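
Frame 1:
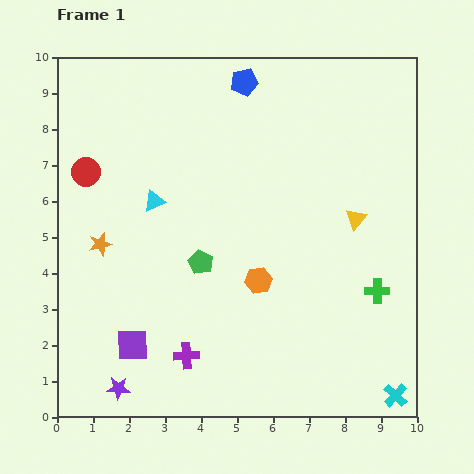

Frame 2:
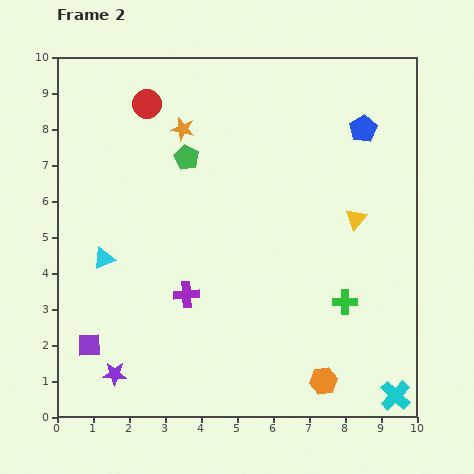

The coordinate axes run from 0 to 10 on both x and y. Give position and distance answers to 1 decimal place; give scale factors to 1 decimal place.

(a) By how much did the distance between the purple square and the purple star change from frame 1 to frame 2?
-0.2

Distance in frame 1: 1.3. Distance in frame 2: 1.1.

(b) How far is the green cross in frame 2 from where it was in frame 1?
0.9

The green cross moved from (8.9, 3.5) to (8.0, 3.2), a distance of √(0.9² + 0.3²) ≈ 0.9.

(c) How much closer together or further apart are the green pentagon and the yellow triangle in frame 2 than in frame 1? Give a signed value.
+0.5

Distance in frame 1: 4.5. Distance in frame 2: 5.0.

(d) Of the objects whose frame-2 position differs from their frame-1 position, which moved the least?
the purple star

(moved 0.4)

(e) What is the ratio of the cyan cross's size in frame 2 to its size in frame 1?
1.3×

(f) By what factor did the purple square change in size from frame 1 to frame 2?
0.7×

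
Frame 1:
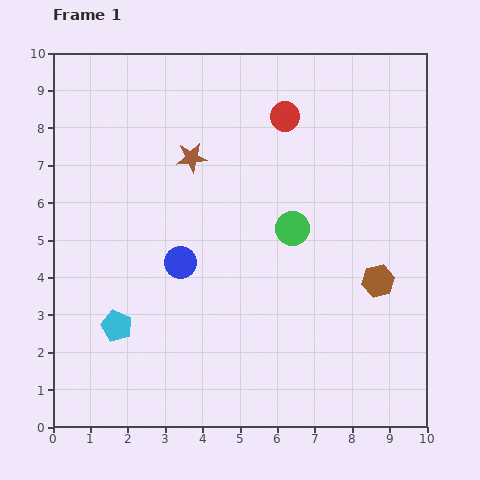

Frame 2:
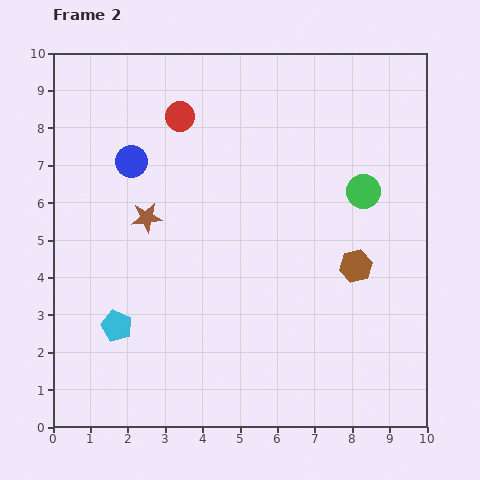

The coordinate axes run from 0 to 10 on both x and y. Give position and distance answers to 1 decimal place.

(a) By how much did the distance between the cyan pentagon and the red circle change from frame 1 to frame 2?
-1.3

Distance in frame 1: 7.2. Distance in frame 2: 5.9.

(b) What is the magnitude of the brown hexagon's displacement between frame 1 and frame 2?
0.7

The brown hexagon moved from (8.7, 3.9) to (8.1, 4.3), a distance of √(0.6² + 0.4²) ≈ 0.7.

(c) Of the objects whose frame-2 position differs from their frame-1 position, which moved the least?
the brown hexagon

(moved 0.7)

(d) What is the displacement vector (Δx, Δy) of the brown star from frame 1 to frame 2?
(-1.2, -1.6)

The brown star was at (3.7, 7.2) in frame 1 and (2.5, 5.6) in frame 2.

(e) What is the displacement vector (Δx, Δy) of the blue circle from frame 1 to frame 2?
(-1.3, 2.7)

The blue circle was at (3.4, 4.4) in frame 1 and (2.1, 7.1) in frame 2.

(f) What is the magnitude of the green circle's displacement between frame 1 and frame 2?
2.1

The green circle moved from (6.4, 5.3) to (8.3, 6.3), a distance of √(1.9² + 1.0²) ≈ 2.1.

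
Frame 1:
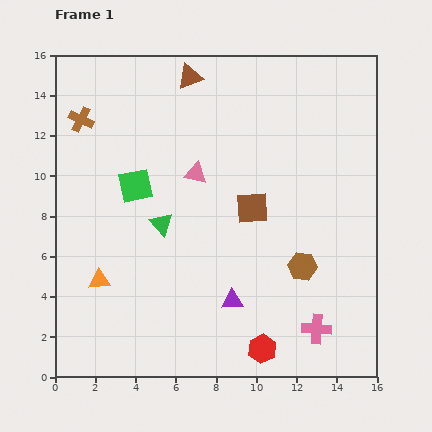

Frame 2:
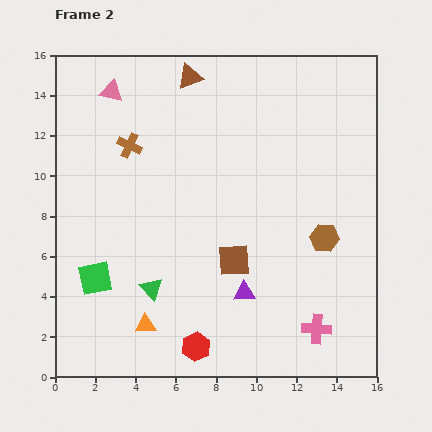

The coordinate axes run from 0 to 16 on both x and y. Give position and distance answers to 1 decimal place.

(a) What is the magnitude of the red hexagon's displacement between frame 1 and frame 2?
3.3

The red hexagon moved from (10.3, 1.4) to (7.0, 1.5), a distance of √(3.3² + 0.1²) ≈ 3.3.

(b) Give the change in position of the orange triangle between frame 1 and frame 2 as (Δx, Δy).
(2.3, -2.2)

The orange triangle was at (2.2, 4.8) in frame 1 and (4.5, 2.6) in frame 2.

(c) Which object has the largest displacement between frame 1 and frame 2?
the pink triangle

(moved 5.9; next 5.0)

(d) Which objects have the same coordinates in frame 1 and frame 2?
the pink cross, the brown triangle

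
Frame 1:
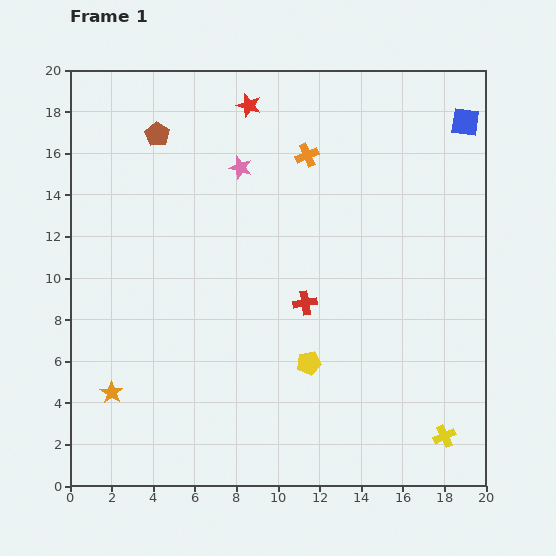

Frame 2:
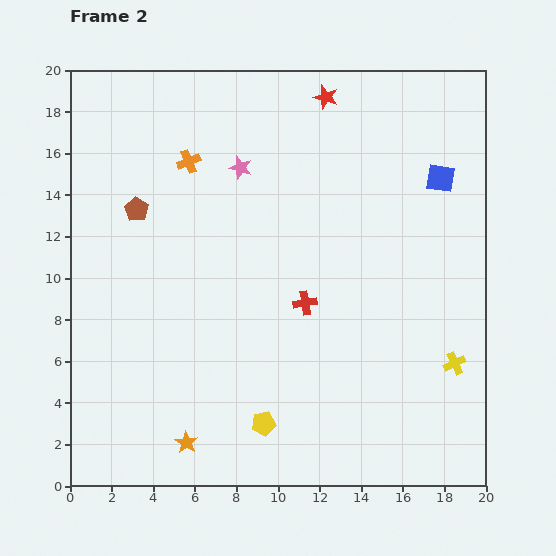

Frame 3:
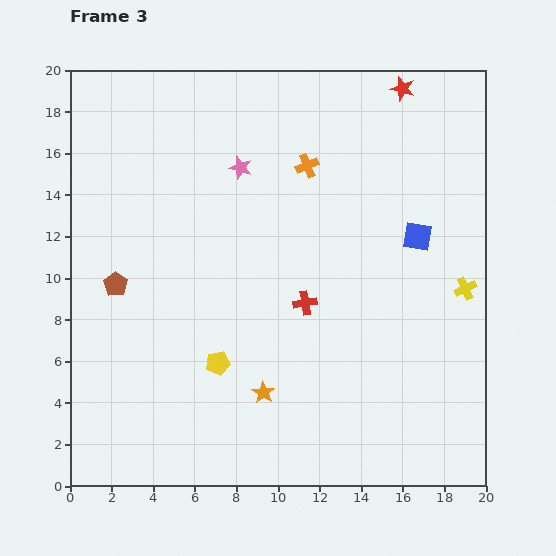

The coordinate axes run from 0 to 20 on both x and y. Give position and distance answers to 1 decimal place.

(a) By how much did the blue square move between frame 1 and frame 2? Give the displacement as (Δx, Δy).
(-1.2, -2.7)

The blue square was at (19.0, 17.5) in frame 1 and (17.8, 14.8) in frame 2.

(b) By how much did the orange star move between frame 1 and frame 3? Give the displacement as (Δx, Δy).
(7.3, 0.0)

The orange star was at (2.0, 4.5) in frame 1 and (9.3, 4.5) in frame 3.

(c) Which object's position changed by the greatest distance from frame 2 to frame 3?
the orange cross

(moved 5.7; next 4.4)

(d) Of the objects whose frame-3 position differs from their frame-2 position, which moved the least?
the blue square

(moved 3.0)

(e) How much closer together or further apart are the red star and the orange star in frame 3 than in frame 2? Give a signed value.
-1.8

Distance in frame 2: 17.9. Distance in frame 3: 16.1.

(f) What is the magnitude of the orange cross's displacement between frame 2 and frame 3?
5.7

The orange cross moved from (5.7, 15.6) to (11.4, 15.4), a distance of √(5.7² + 0.2²) ≈ 5.7.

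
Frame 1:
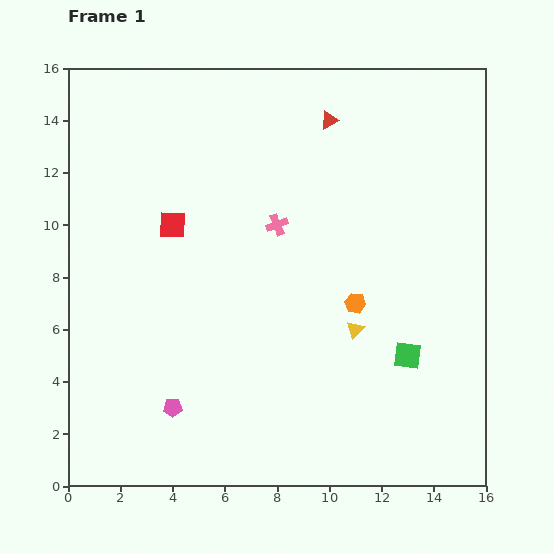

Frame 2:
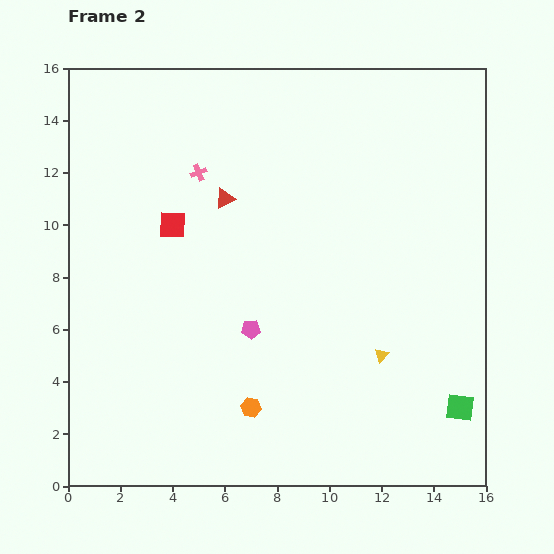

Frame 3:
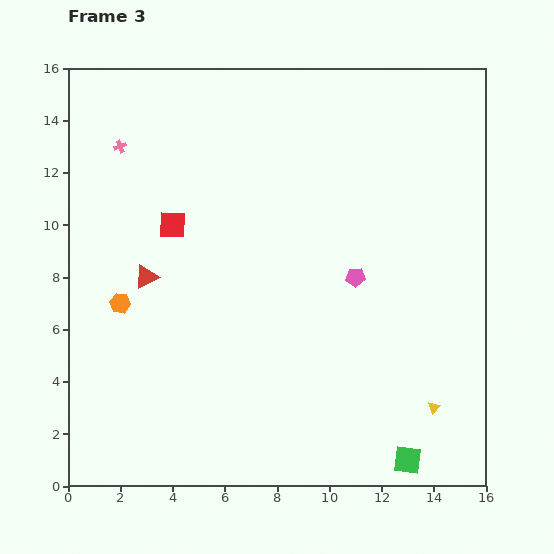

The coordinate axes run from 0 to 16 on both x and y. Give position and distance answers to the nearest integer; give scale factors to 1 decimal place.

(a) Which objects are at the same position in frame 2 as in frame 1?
the red square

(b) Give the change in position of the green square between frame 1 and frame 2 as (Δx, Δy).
(2, -2)

The green square was at (13, 5) in frame 1 and (15, 3) in frame 2.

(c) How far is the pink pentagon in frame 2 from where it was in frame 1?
4

The pink pentagon moved from (4, 3) to (7, 6), a distance of √(3² + 3²) ≈ 4.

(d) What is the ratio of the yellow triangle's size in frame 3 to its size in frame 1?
0.7×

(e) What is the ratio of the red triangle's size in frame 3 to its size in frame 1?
1.3×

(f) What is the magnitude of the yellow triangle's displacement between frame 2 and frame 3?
3

The yellow triangle moved from (12, 5) to (14, 3), a distance of √(2² + 2²) ≈ 3.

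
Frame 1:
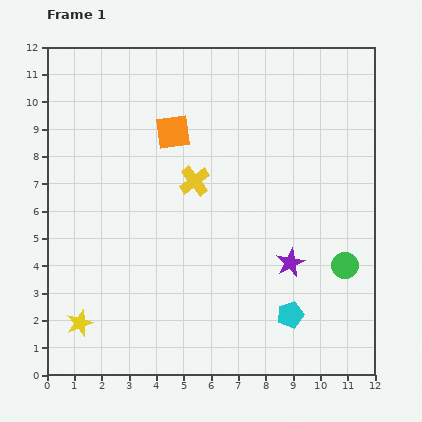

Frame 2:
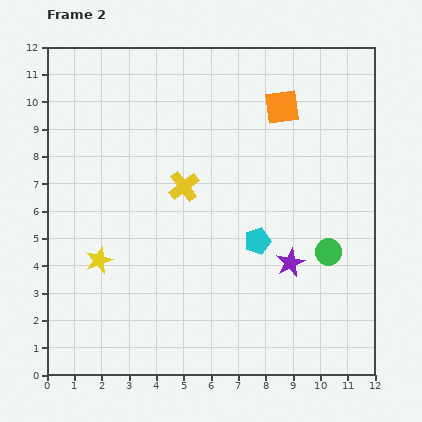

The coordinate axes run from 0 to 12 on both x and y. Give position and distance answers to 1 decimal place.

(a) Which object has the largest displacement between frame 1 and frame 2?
the orange square

(moved 4.1; next 3.0)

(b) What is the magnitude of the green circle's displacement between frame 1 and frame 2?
0.8

The green circle moved from (10.9, 4.0) to (10.3, 4.5), a distance of √(0.6² + 0.5²) ≈ 0.8.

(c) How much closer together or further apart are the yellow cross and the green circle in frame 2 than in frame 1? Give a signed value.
-0.5

Distance in frame 1: 6.3. Distance in frame 2: 5.8.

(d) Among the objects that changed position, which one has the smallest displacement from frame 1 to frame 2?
the yellow cross

(moved 0.4)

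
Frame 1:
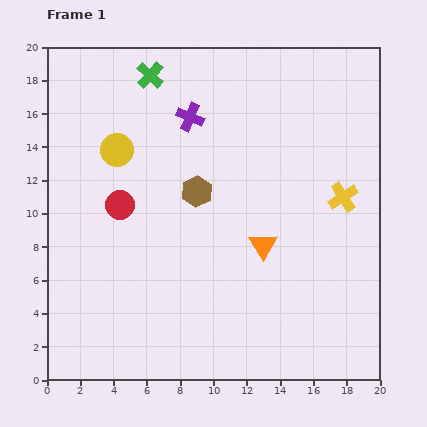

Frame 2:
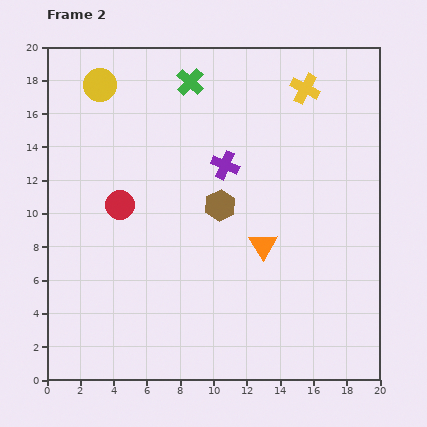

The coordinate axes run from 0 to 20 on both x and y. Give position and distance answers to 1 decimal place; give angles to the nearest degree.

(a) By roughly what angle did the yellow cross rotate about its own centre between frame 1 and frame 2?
30° counter-clockwise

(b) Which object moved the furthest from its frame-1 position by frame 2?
the yellow cross

(moved 6.9; next 4.0)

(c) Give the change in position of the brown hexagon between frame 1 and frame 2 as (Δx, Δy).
(1.4, -0.8)

The brown hexagon was at (9.0, 11.3) in frame 1 and (10.4, 10.5) in frame 2.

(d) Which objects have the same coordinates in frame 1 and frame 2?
the red circle, the orange triangle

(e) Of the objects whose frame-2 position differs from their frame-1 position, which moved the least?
the brown hexagon

(moved 1.6)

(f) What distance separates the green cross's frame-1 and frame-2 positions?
2.4

The green cross moved from (6.2, 18.3) to (8.6, 17.9), a distance of √(2.4² + 0.4²) ≈ 2.4.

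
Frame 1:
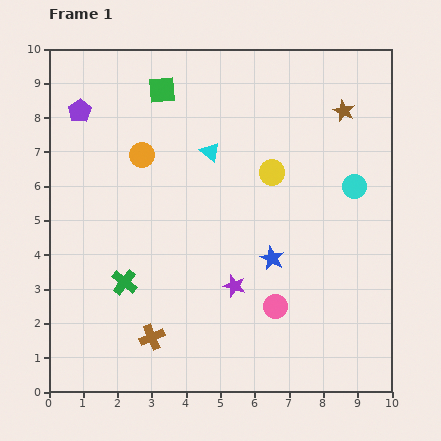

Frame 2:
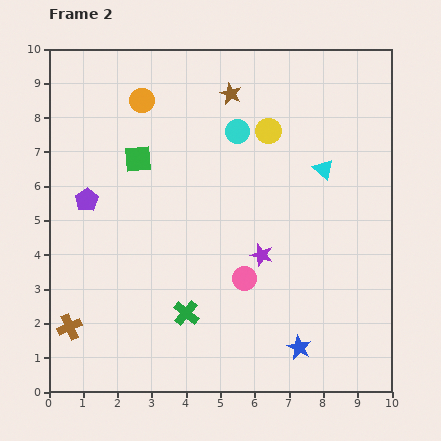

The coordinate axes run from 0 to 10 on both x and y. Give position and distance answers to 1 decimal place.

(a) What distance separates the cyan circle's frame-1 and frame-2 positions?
3.8

The cyan circle moved from (8.9, 6.0) to (5.5, 7.6), a distance of √(3.4² + 1.6²) ≈ 3.8.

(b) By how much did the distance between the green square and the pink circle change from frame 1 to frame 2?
-2.4

Distance in frame 1: 7.1. Distance in frame 2: 4.7.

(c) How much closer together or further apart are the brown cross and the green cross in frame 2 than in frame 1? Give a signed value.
+1.6

Distance in frame 1: 1.8. Distance in frame 2: 3.4.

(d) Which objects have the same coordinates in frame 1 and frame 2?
none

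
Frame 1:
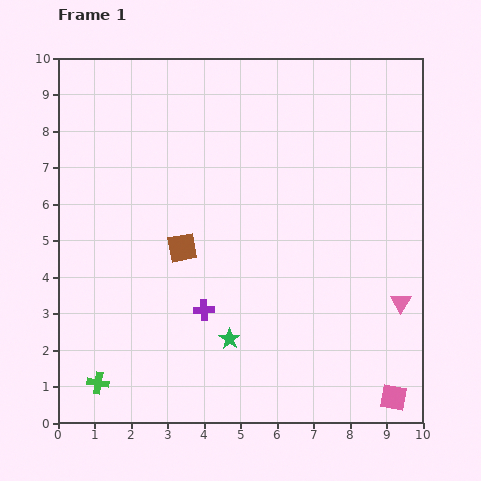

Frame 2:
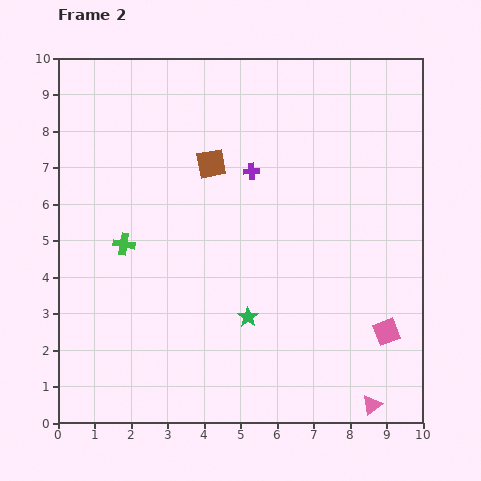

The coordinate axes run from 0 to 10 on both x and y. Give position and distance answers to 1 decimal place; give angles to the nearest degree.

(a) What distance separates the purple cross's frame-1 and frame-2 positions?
4.0

The purple cross moved from (4.0, 3.1) to (5.3, 6.9), a distance of √(1.3² + 3.8²) ≈ 4.0.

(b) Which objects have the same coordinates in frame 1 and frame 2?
none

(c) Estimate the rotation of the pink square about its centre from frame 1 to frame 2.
31° counter-clockwise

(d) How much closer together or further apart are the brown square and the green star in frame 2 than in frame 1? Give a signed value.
+1.5

Distance in frame 1: 2.8. Distance in frame 2: 4.3.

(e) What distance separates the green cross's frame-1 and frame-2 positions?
3.9

The green cross moved from (1.1, 1.1) to (1.8, 4.9), a distance of √(0.7² + 3.8²) ≈ 3.9.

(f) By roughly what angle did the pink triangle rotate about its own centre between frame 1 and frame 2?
20° clockwise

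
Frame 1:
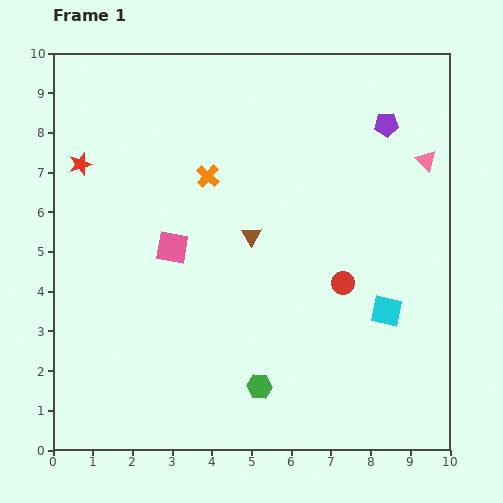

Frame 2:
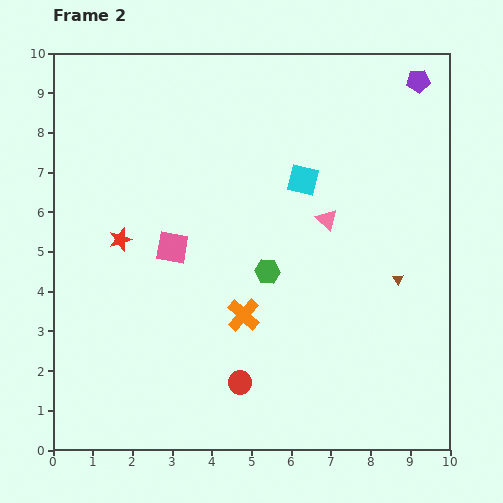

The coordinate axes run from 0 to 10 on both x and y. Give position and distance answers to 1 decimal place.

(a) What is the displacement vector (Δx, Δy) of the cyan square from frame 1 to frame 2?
(-2.1, 3.3)

The cyan square was at (8.4, 3.5) in frame 1 and (6.3, 6.8) in frame 2.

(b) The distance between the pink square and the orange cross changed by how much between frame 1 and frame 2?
+0.5

Distance in frame 1: 2.0. Distance in frame 2: 2.5.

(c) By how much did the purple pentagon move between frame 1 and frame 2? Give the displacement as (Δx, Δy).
(0.8, 1.1)

The purple pentagon was at (8.4, 8.2) in frame 1 and (9.2, 9.3) in frame 2.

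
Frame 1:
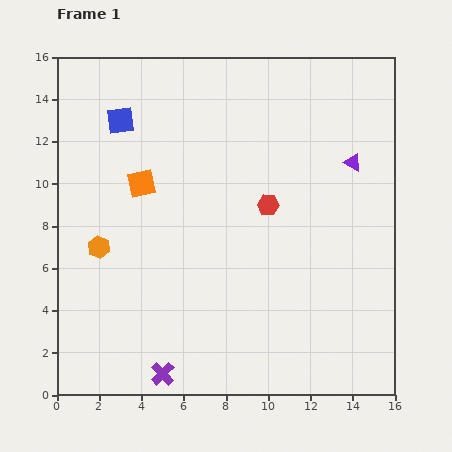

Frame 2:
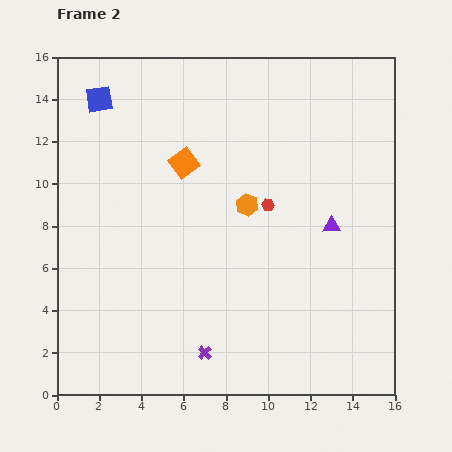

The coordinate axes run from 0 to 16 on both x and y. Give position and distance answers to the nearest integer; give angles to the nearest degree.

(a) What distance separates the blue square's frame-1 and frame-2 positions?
1

The blue square moved from (3, 13) to (2, 14), a distance of √(1² + 1²) ≈ 1.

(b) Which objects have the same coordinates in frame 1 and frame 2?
the red hexagon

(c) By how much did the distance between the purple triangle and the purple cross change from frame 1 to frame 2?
-5

Distance in frame 1: 13. Distance in frame 2: 8.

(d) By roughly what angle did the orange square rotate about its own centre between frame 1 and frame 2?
24° counter-clockwise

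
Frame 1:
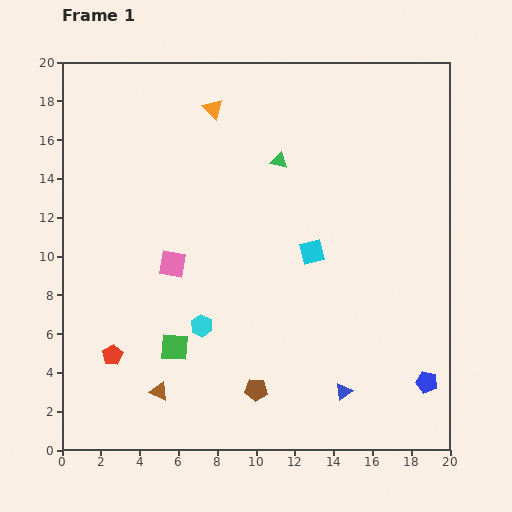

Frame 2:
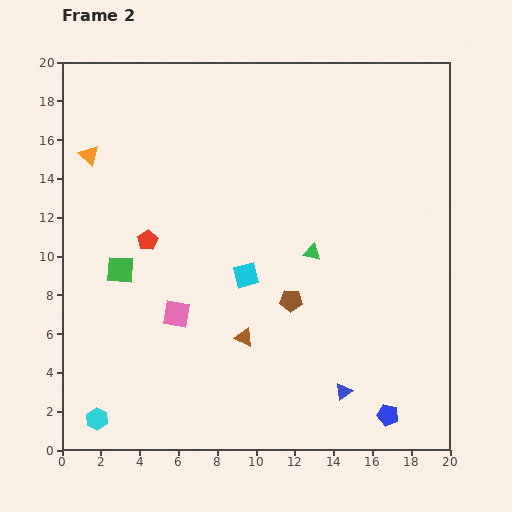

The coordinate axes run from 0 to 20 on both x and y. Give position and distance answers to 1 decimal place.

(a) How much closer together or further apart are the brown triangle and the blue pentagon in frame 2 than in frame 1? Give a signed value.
-5.4

Distance in frame 1: 13.8. Distance in frame 2: 8.4.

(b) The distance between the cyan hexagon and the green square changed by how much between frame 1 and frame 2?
+6.0

Distance in frame 1: 1.8. Distance in frame 2: 7.8.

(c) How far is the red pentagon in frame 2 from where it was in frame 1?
6.2

The red pentagon moved from (2.6, 4.9) to (4.4, 10.8), a distance of √(1.8² + 5.9²) ≈ 6.2.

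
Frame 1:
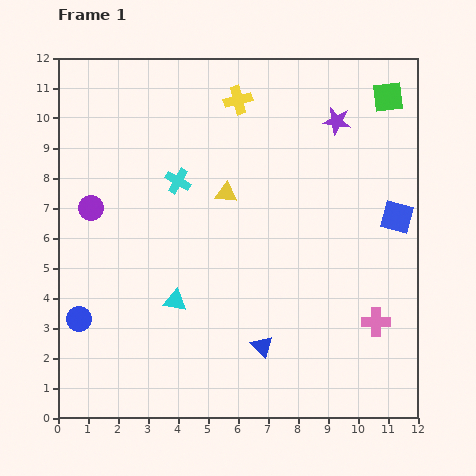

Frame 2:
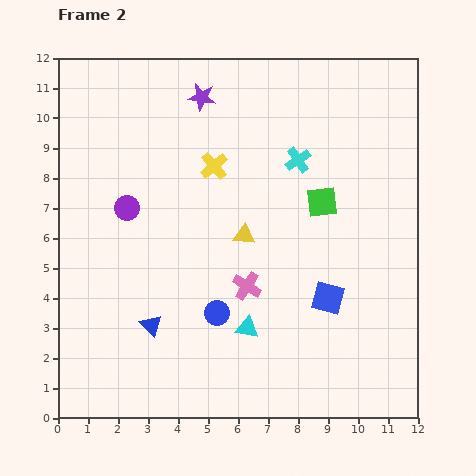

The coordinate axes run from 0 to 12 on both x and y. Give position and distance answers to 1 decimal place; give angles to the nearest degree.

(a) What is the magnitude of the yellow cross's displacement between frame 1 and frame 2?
2.3

The yellow cross moved from (6.0, 10.6) to (5.2, 8.4), a distance of √(0.8² + 2.2²) ≈ 2.3.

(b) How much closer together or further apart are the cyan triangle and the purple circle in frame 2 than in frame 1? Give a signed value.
+1.5

Distance in frame 1: 4.2. Distance in frame 2: 5.7.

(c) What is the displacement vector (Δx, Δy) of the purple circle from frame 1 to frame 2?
(1.2, 0.0)

The purple circle was at (1.1, 7.0) in frame 1 and (2.3, 7.0) in frame 2.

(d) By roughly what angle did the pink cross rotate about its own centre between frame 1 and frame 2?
32° clockwise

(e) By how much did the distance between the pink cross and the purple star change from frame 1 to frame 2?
-0.3

Distance in frame 1: 6.8. Distance in frame 2: 6.5.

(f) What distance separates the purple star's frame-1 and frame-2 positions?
4.6

The purple star moved from (9.3, 9.9) to (4.8, 10.7), a distance of √(4.5² + 0.8²) ≈ 4.6.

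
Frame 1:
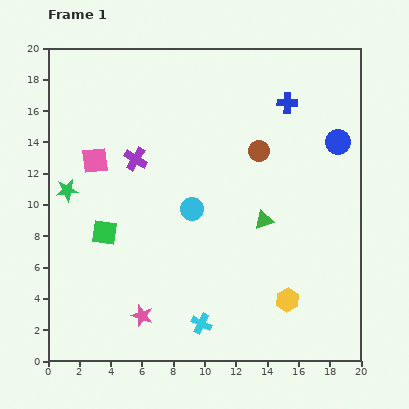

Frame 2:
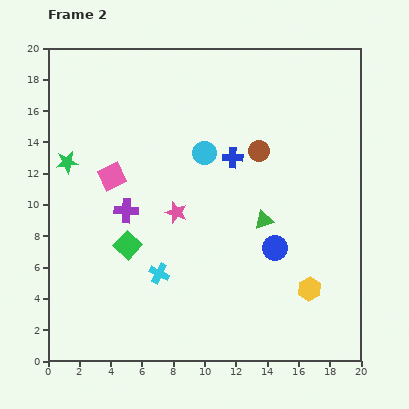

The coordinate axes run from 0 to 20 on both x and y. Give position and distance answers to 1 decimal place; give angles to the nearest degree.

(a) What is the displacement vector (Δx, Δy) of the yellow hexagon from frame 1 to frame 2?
(1.4, 0.7)

The yellow hexagon was at (15.3, 3.9) in frame 1 and (16.7, 4.6) in frame 2.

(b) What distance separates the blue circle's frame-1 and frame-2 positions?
7.9

The blue circle moved from (18.5, 14.0) to (14.5, 7.2), a distance of √(4.0² + 6.8²) ≈ 7.9.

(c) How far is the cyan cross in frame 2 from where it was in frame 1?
4.2

The cyan cross moved from (9.8, 2.4) to (7.1, 5.6), a distance of √(2.7² + 3.2²) ≈ 4.2.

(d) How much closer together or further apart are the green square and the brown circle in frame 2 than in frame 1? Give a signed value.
-0.9

Distance in frame 1: 11.2. Distance in frame 2: 10.3.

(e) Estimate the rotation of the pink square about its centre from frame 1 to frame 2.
19° counter-clockwise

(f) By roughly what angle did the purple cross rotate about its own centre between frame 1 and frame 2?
29° counter-clockwise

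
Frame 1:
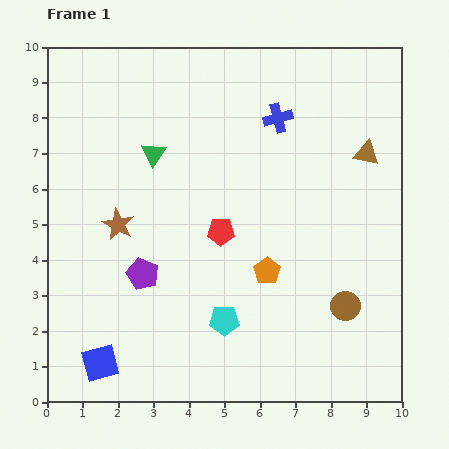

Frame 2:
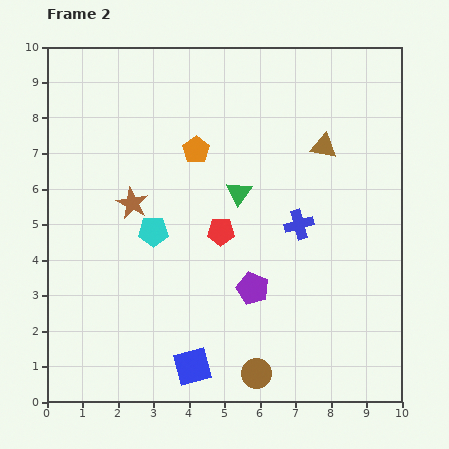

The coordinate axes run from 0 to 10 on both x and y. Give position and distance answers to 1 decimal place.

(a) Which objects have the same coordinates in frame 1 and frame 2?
the red pentagon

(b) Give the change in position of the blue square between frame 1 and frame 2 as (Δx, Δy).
(2.6, -0.1)

The blue square was at (1.5, 1.1) in frame 1 and (4.1, 1.0) in frame 2.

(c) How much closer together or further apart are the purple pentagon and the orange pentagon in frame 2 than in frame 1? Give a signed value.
+0.7

Distance in frame 1: 3.5. Distance in frame 2: 4.2.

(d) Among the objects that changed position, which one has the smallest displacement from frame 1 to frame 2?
the brown star

(moved 0.7)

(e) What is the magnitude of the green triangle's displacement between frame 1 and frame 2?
2.6

The green triangle moved from (3.0, 7.0) to (5.4, 5.9), a distance of √(2.4² + 1.1²) ≈ 2.6.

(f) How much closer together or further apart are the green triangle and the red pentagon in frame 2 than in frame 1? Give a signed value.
-1.7

Distance in frame 1: 2.9. Distance in frame 2: 1.2.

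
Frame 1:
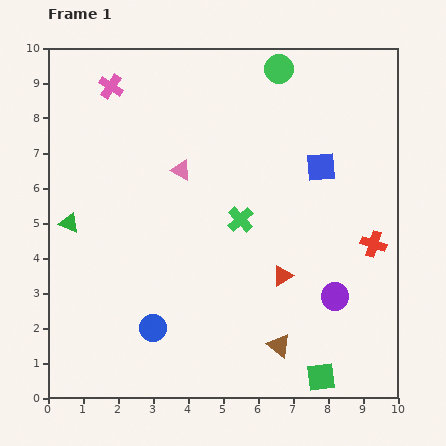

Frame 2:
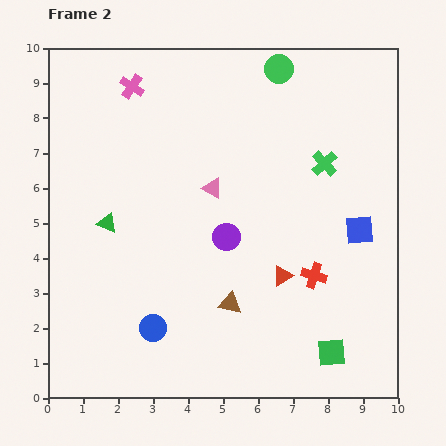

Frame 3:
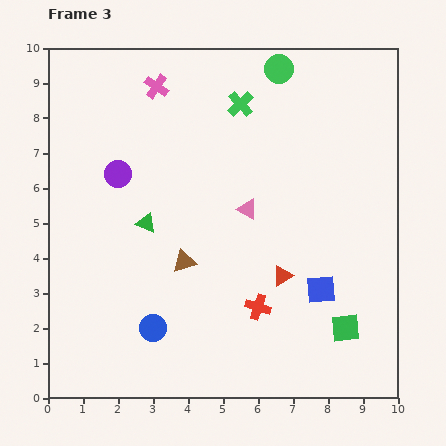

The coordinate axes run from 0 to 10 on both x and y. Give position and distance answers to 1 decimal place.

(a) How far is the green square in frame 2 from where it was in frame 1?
0.8

The green square moved from (7.8, 0.6) to (8.1, 1.3), a distance of √(0.3² + 0.7²) ≈ 0.8.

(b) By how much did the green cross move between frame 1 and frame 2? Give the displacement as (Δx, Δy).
(2.4, 1.6)

The green cross was at (5.5, 5.1) in frame 1 and (7.9, 6.7) in frame 2.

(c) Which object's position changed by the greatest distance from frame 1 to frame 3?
the purple circle

(moved 7.1; next 3.8)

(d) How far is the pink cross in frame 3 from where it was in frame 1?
1.3

The pink cross moved from (1.8, 8.9) to (3.1, 8.9), a distance of √(1.3² + 0.0²) ≈ 1.3.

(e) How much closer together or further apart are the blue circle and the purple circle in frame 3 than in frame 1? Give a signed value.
-0.8

Distance in frame 1: 5.3. Distance in frame 3: 4.5.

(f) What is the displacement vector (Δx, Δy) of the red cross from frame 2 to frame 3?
(-1.6, -0.9)

The red cross was at (7.6, 3.5) in frame 2 and (6.0, 2.6) in frame 3.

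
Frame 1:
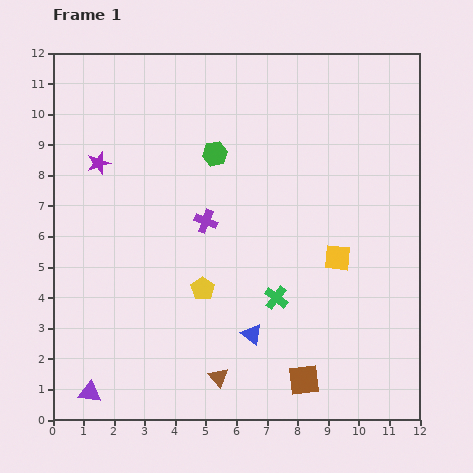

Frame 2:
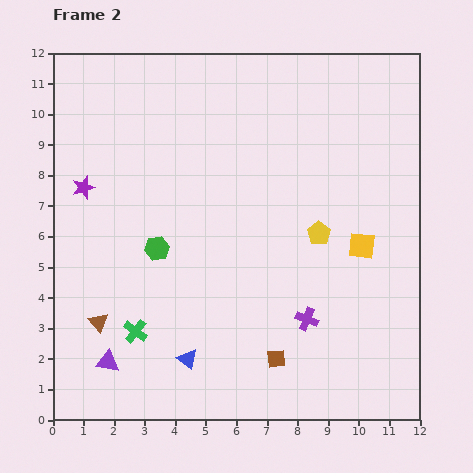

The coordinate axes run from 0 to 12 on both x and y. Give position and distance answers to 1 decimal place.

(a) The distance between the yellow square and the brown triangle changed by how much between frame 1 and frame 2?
+3.5

Distance in frame 1: 5.5. Distance in frame 2: 9.0.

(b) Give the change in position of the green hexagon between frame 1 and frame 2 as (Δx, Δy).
(-1.9, -3.1)

The green hexagon was at (5.3, 8.7) in frame 1 and (3.4, 5.6) in frame 2.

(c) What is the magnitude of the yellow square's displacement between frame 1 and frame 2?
0.9

The yellow square moved from (9.3, 5.3) to (10.1, 5.7), a distance of √(0.8² + 0.4²) ≈ 0.9.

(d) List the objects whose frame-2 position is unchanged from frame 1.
none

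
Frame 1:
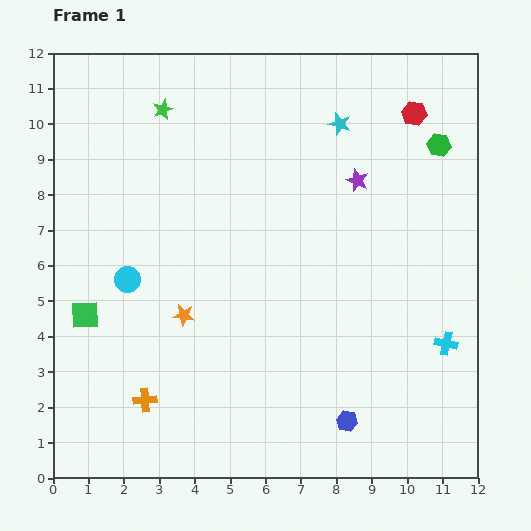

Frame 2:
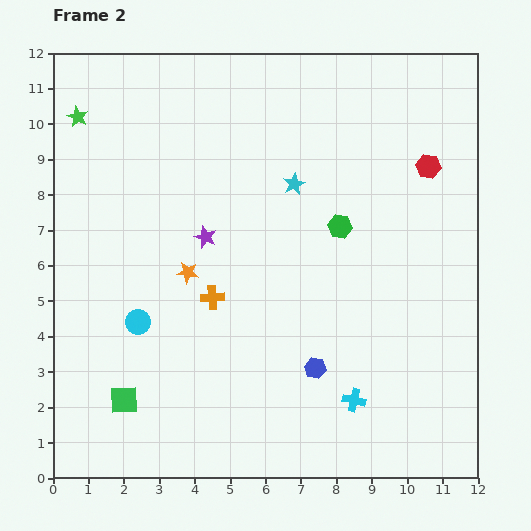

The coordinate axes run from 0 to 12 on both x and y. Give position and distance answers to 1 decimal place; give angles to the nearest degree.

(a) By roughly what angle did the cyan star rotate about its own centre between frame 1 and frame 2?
29° clockwise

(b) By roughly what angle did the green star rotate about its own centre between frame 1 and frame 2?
23° counter-clockwise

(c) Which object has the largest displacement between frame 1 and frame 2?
the purple star

(moved 4.6; next 3.6)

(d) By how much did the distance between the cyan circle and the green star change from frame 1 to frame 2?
+1.1

Distance in frame 1: 4.9. Distance in frame 2: 6.0.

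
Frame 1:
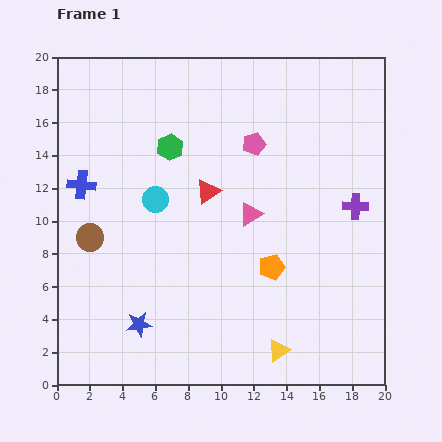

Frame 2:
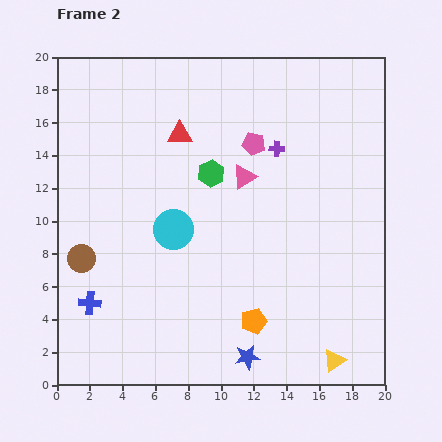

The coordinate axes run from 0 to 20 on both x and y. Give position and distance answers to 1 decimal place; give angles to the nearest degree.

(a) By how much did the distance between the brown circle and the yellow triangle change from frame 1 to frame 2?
+3.2

Distance in frame 1: 13.4. Distance in frame 2: 16.6.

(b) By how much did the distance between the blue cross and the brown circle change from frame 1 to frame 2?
-0.5

Distance in frame 1: 3.2. Distance in frame 2: 2.7.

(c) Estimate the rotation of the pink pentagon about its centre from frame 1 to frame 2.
29° clockwise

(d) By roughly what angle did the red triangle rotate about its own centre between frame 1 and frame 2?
33° clockwise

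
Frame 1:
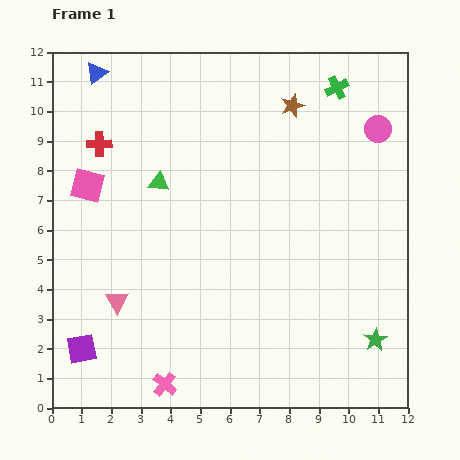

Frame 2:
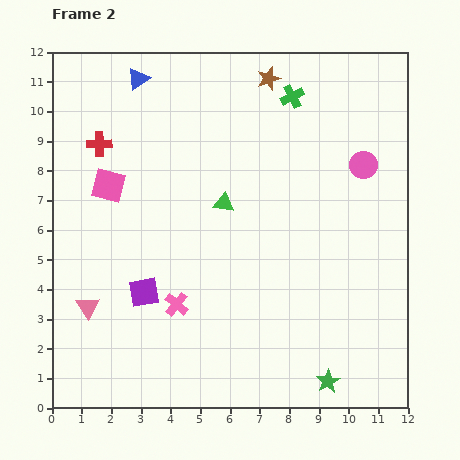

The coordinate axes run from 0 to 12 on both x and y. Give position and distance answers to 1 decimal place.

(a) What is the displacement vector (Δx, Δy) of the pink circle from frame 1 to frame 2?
(-0.5, -1.2)

The pink circle was at (11.0, 9.4) in frame 1 and (10.5, 8.2) in frame 2.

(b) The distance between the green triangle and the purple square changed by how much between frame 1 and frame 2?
-2.2

Distance in frame 1: 6.2. Distance in frame 2: 4.0.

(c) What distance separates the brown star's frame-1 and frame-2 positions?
1.2

The brown star moved from (8.1, 10.2) to (7.3, 11.1), a distance of √(0.8² + 0.9²) ≈ 1.2.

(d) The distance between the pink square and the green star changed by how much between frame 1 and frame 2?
-1.1

Distance in frame 1: 11.0. Distance in frame 2: 9.9.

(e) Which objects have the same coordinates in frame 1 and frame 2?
the red cross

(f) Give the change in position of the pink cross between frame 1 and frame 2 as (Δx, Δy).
(0.4, 2.7)

The pink cross was at (3.8, 0.8) in frame 1 and (4.2, 3.5) in frame 2.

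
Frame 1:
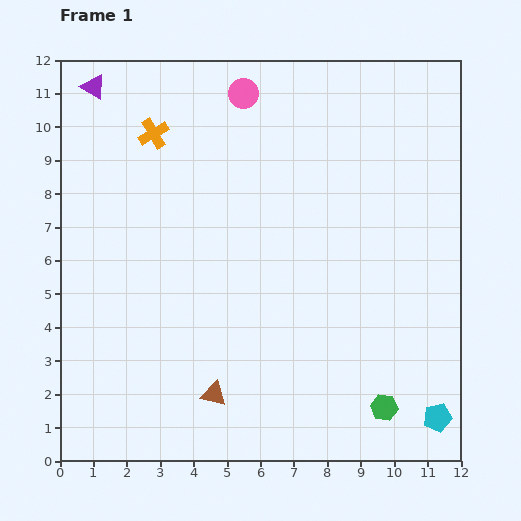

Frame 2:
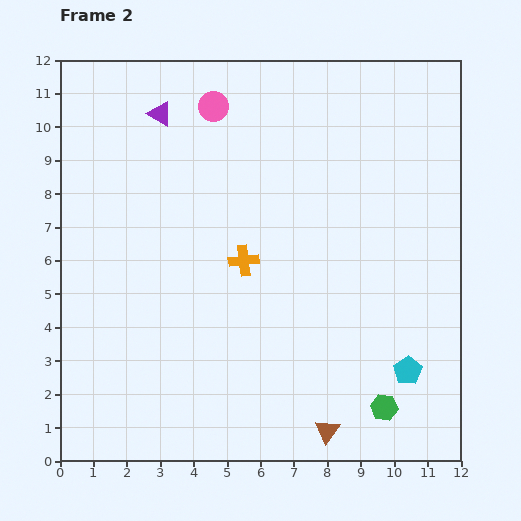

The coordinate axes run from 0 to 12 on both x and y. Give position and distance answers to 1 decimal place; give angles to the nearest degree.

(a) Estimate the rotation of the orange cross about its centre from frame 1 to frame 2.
23° clockwise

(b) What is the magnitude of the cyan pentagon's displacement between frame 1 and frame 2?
1.7

The cyan pentagon moved from (11.3, 1.3) to (10.4, 2.7), a distance of √(0.9² + 1.4²) ≈ 1.7.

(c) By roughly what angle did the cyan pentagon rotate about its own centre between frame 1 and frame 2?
21° counter-clockwise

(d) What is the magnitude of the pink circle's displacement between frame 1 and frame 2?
1.0

The pink circle moved from (5.5, 11.0) to (4.6, 10.6), a distance of √(0.9² + 0.4²) ≈ 1.0.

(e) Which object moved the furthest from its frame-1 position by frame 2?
the orange cross

(moved 4.7; next 3.6)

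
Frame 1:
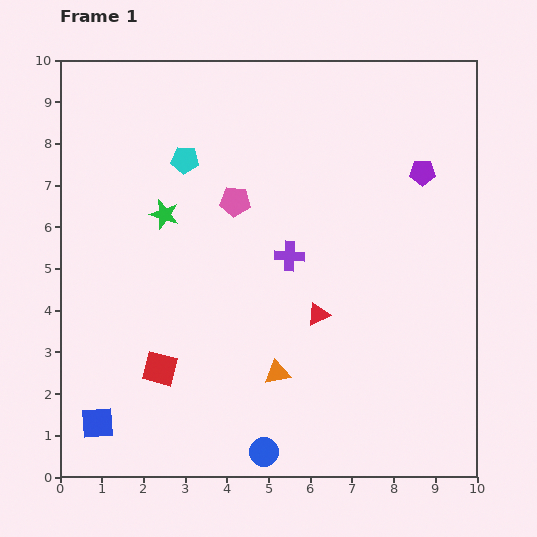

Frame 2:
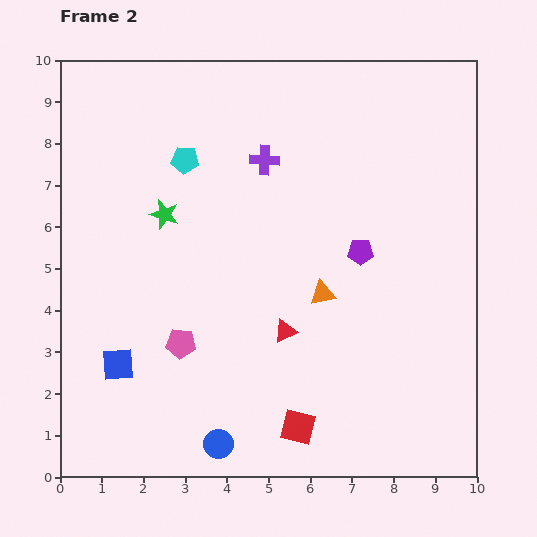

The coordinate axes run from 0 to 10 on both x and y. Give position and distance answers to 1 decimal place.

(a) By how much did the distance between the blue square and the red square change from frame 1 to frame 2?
+2.6

Distance in frame 1: 2.0. Distance in frame 2: 4.6.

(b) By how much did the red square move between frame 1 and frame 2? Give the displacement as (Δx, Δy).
(3.3, -1.4)

The red square was at (2.4, 2.6) in frame 1 and (5.7, 1.2) in frame 2.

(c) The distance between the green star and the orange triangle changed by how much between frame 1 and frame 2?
-0.5

Distance in frame 1: 4.7. Distance in frame 2: 4.2.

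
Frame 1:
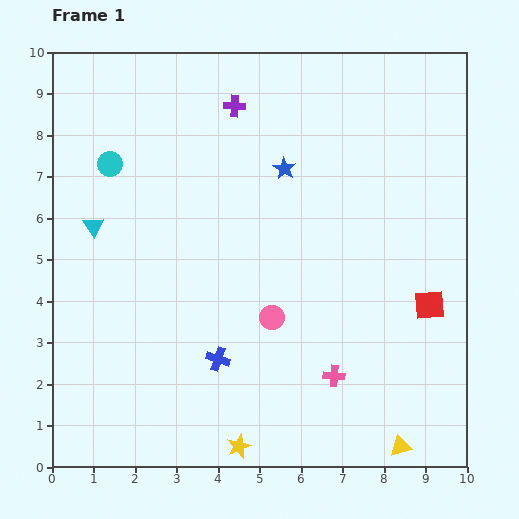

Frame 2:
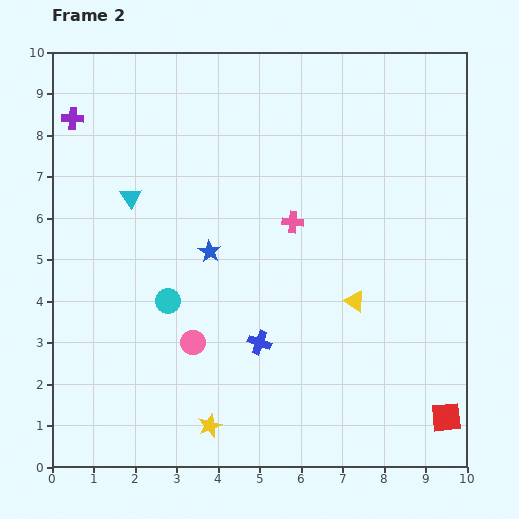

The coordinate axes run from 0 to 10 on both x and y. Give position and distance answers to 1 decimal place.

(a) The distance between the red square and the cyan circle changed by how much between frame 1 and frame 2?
-1.1

Distance in frame 1: 8.4. Distance in frame 2: 7.3.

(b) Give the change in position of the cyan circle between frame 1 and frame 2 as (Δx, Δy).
(1.4, -3.3)

The cyan circle was at (1.4, 7.3) in frame 1 and (2.8, 4.0) in frame 2.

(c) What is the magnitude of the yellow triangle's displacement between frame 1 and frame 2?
3.7

The yellow triangle moved from (8.4, 0.5) to (7.3, 4.0), a distance of √(1.1² + 3.5²) ≈ 3.7.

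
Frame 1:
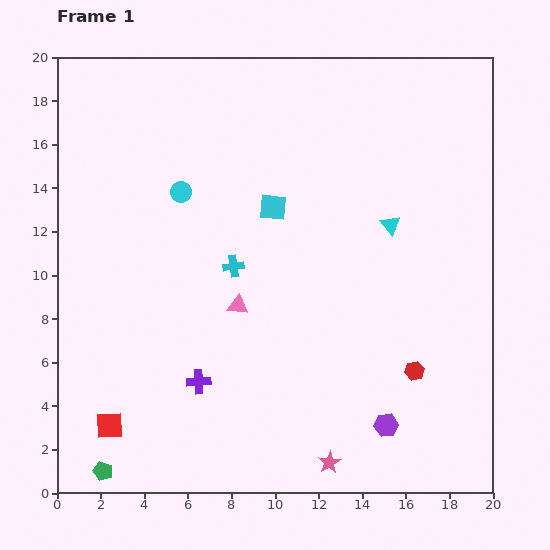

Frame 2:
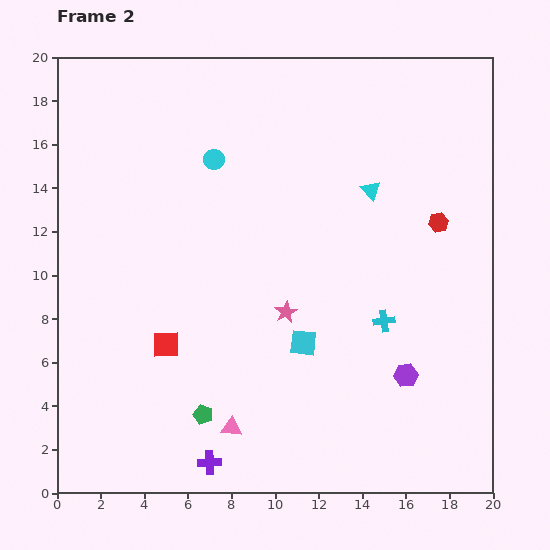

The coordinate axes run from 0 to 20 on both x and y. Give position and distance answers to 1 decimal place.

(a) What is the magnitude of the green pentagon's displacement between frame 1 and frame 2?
5.3

The green pentagon moved from (2.1, 1.0) to (6.7, 3.6), a distance of √(4.6² + 2.6²) ≈ 5.3.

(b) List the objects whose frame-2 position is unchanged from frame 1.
none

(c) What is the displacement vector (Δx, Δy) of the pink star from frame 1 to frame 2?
(-2.0, 6.9)

The pink star was at (12.5, 1.4) in frame 1 and (10.5, 8.3) in frame 2.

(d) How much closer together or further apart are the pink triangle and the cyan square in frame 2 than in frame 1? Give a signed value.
+0.3

Distance in frame 1: 4.8. Distance in frame 2: 5.1.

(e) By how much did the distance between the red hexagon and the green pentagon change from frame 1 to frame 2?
-1.1

Distance in frame 1: 15.0. Distance in frame 2: 13.9.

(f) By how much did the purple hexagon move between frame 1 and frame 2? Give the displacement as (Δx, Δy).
(0.9, 2.3)

The purple hexagon was at (15.1, 3.1) in frame 1 and (16.0, 5.4) in frame 2.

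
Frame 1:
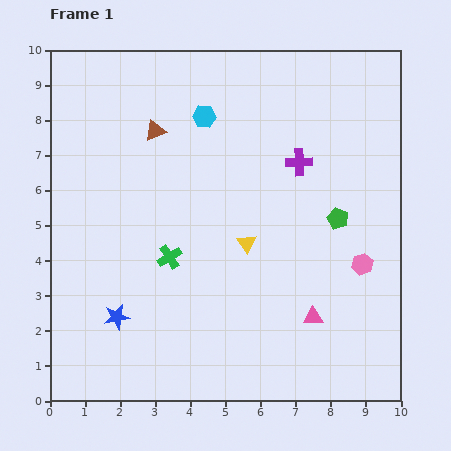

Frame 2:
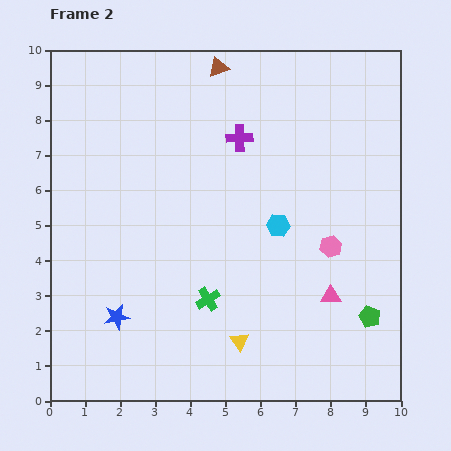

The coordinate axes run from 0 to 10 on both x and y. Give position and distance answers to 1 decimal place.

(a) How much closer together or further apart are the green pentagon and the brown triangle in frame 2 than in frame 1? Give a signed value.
+2.5

Distance in frame 1: 5.8. Distance in frame 2: 8.3.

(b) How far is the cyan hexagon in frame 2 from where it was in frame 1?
3.7

The cyan hexagon moved from (4.4, 8.1) to (6.5, 5.0), a distance of √(2.1² + 3.1²) ≈ 3.7.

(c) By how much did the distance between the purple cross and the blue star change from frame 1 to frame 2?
-0.6

Distance in frame 1: 6.8. Distance in frame 2: 6.2.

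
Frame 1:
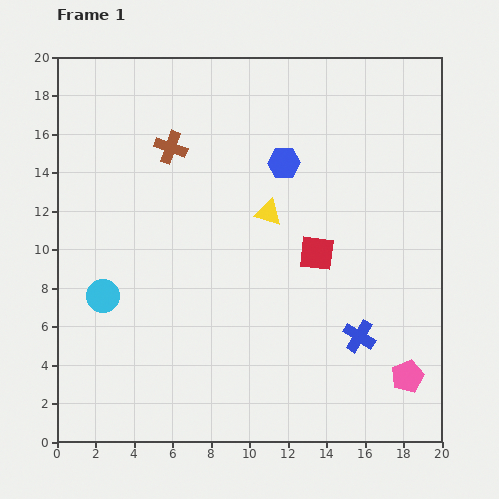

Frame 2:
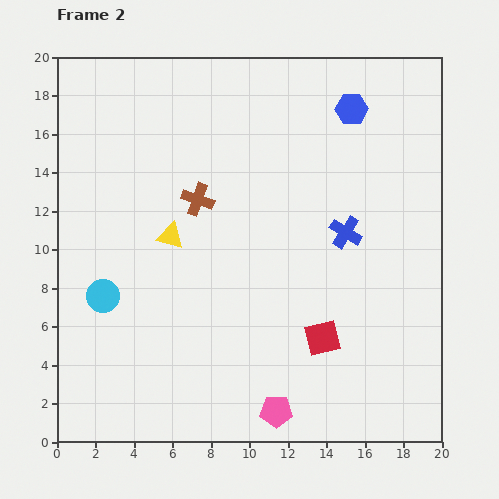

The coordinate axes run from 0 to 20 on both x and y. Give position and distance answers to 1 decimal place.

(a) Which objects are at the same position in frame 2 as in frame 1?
the cyan circle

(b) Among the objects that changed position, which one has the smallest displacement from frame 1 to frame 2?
the brown cross

(moved 3.0)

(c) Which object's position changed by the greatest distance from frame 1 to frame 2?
the pink pentagon

(moved 7.0; next 5.4)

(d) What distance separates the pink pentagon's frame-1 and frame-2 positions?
7.0

The pink pentagon moved from (18.2, 3.4) to (11.4, 1.6), a distance of √(6.8² + 1.8²) ≈ 7.0.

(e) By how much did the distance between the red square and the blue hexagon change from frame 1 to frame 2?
+7.0

Distance in frame 1: 5.0. Distance in frame 2: 12.0.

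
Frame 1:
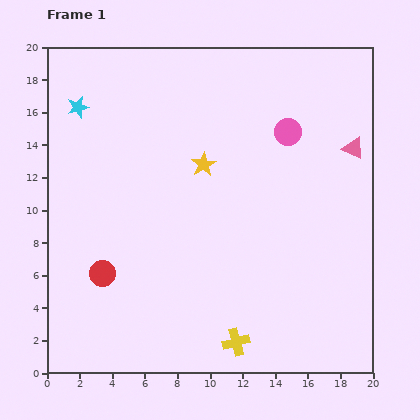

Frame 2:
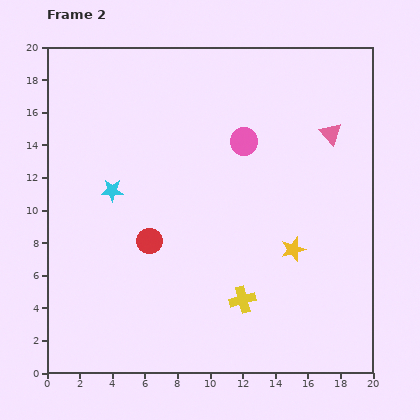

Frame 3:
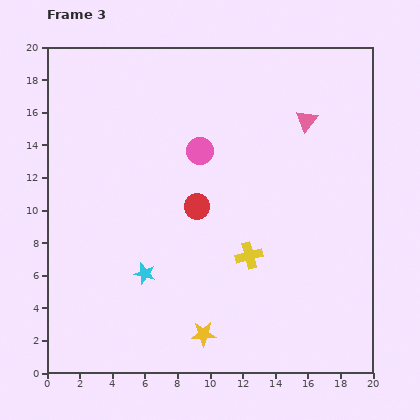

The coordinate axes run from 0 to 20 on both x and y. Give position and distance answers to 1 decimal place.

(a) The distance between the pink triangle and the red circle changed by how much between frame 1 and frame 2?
-4.3

Distance in frame 1: 17.2. Distance in frame 2: 12.9.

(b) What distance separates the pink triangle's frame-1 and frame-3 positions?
3.4

The pink triangle moved from (18.8, 13.8) to (15.9, 15.5), a distance of √(2.9² + 1.7²) ≈ 3.4.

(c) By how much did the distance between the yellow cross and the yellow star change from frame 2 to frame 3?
+1.2

Distance in frame 2: 4.4. Distance in frame 3: 5.6.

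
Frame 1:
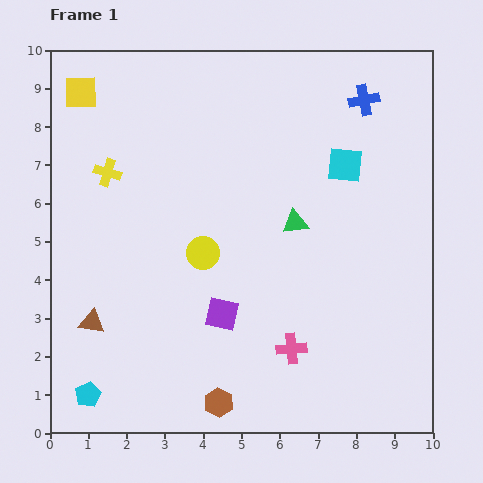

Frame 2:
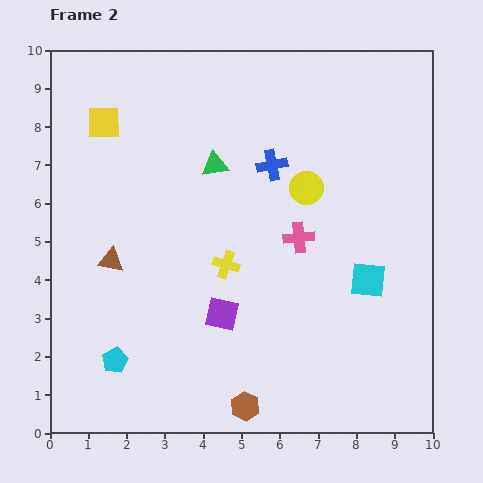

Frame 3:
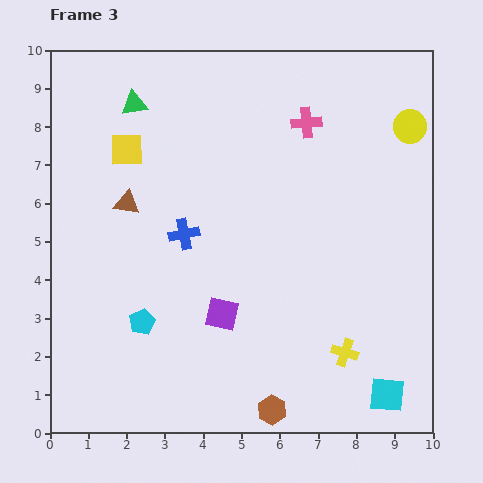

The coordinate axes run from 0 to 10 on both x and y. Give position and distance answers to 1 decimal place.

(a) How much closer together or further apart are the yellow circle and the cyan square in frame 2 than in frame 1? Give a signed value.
-1.5

Distance in frame 1: 4.4. Distance in frame 2: 2.9.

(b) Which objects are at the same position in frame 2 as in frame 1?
the purple square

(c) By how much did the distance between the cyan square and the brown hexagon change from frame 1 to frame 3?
-4.0

Distance in frame 1: 7.0. Distance in frame 3: 3.0.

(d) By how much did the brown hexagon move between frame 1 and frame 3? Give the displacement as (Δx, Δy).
(1.4, -0.2)

The brown hexagon was at (4.4, 0.8) in frame 1 and (5.8, 0.6) in frame 3.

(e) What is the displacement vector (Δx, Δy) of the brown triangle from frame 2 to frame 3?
(0.4, 1.5)

The brown triangle was at (1.6, 4.5) in frame 2 and (2.0, 6.0) in frame 3.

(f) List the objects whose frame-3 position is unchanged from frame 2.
the purple square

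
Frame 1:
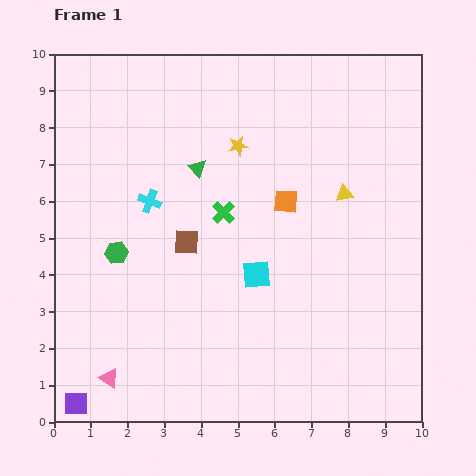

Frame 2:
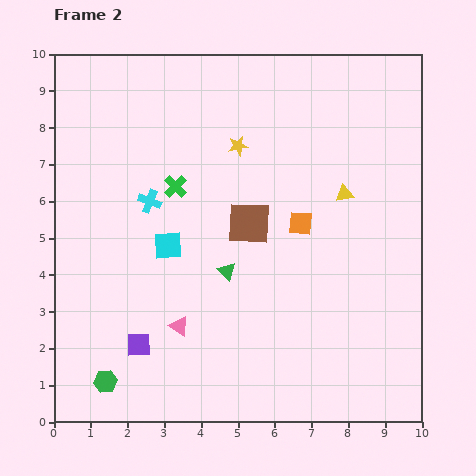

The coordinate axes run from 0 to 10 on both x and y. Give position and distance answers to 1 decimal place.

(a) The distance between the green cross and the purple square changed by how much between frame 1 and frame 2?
-2.2

Distance in frame 1: 6.6. Distance in frame 2: 4.4.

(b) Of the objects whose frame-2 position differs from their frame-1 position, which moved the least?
the orange square

(moved 0.7)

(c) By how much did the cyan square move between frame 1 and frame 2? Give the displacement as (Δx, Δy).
(-2.4, 0.8)

The cyan square was at (5.5, 4.0) in frame 1 and (3.1, 4.8) in frame 2.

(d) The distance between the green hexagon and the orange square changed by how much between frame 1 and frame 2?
+2.0

Distance in frame 1: 4.8. Distance in frame 2: 6.8.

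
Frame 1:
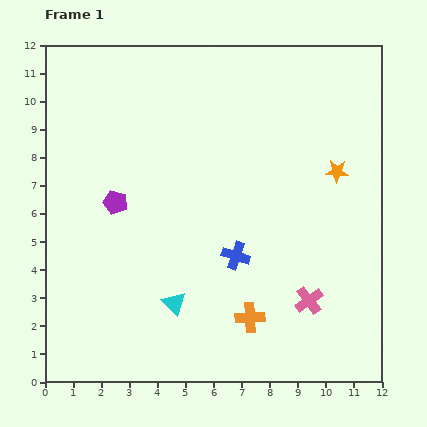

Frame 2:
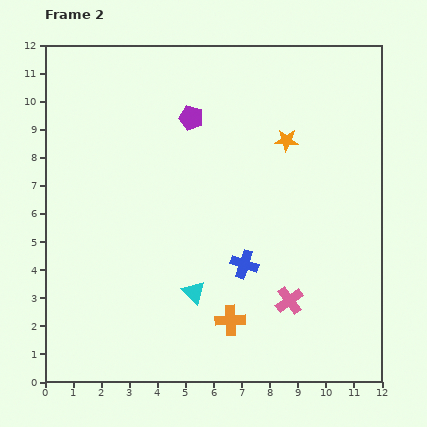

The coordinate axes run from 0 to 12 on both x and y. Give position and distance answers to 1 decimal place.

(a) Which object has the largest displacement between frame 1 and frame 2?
the purple pentagon

(moved 4.0; next 2.1)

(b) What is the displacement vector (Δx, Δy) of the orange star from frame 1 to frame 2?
(-1.8, 1.1)

The orange star was at (10.4, 7.5) in frame 1 and (8.6, 8.6) in frame 2.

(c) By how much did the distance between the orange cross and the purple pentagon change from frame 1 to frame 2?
+1.0

Distance in frame 1: 6.3. Distance in frame 2: 7.3.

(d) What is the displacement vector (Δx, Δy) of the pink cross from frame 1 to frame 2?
(-0.7, 0.0)

The pink cross was at (9.4, 2.9) in frame 1 and (8.7, 2.9) in frame 2.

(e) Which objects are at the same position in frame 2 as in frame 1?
none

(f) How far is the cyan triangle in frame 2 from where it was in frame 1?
0.8

The cyan triangle moved from (4.6, 2.8) to (5.3, 3.2), a distance of √(0.7² + 0.4²) ≈ 0.8.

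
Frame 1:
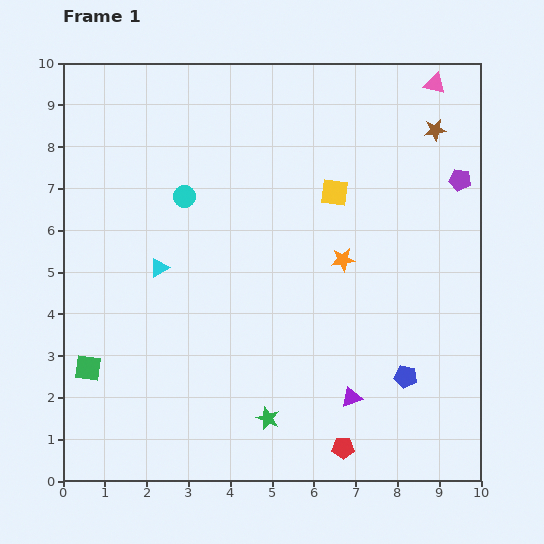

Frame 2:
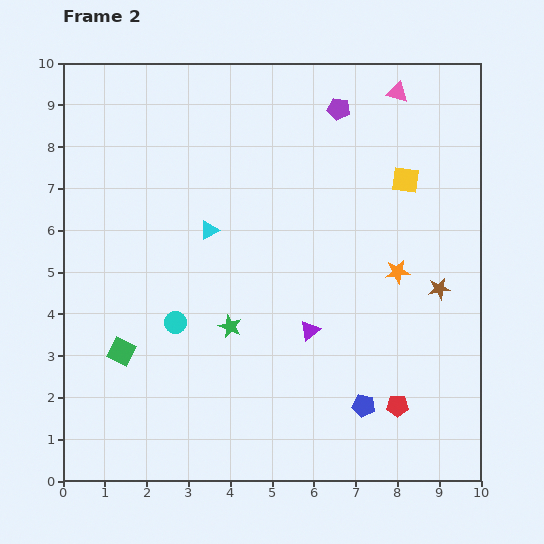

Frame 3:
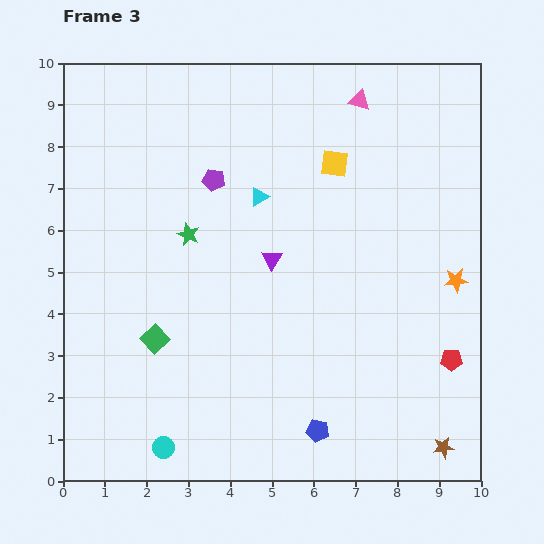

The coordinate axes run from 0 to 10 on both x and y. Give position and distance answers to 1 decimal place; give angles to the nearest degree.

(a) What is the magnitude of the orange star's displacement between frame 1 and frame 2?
1.3

The orange star moved from (6.7, 5.3) to (8.0, 5.0), a distance of √(1.3² + 0.3²) ≈ 1.3.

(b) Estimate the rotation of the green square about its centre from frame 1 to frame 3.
39° clockwise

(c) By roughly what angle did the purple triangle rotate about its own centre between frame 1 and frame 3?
37° counter-clockwise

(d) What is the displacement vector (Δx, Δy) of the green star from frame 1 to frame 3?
(-1.9, 4.4)

The green star was at (4.9, 1.5) in frame 1 and (3.0, 5.9) in frame 3.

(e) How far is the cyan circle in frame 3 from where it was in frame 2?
3.0

The cyan circle moved from (2.7, 3.8) to (2.4, 0.8), a distance of √(0.3² + 3.0²) ≈ 3.0.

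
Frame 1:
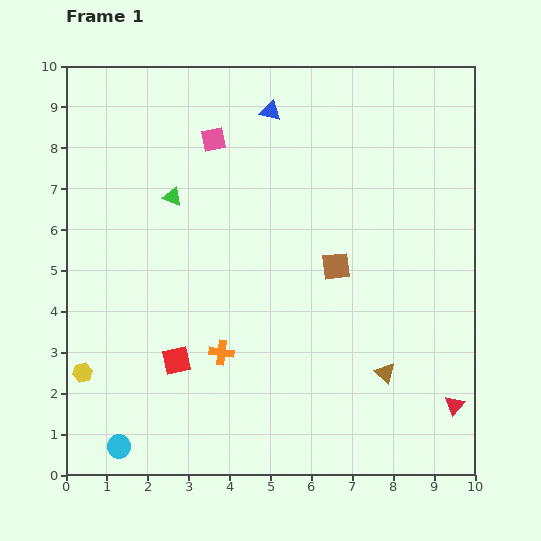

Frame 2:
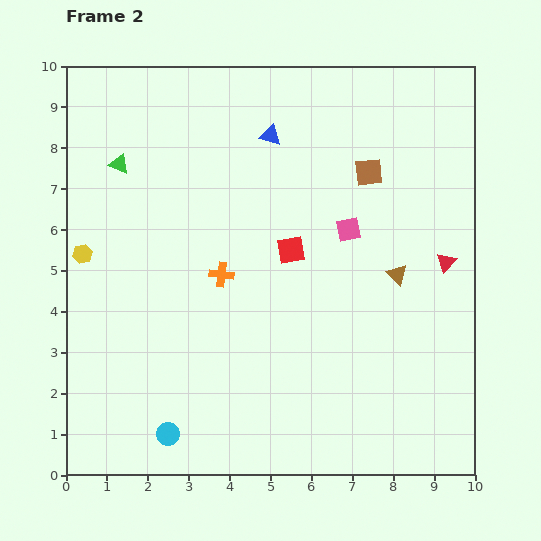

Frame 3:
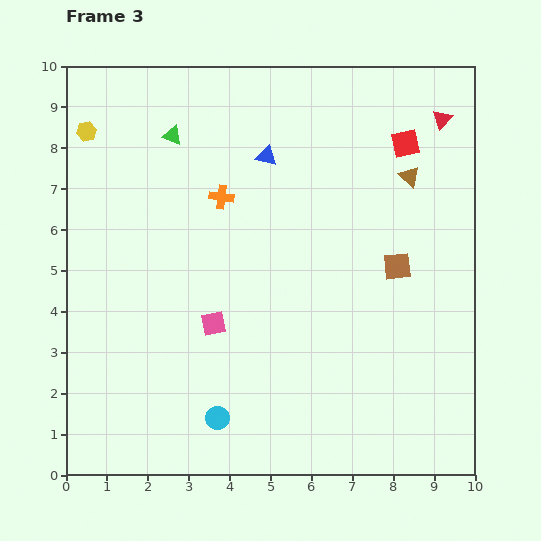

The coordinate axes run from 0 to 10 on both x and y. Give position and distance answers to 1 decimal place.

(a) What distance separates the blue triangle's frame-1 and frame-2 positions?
0.6

The blue triangle moved from (5.0, 8.9) to (5.0, 8.3), a distance of √(0.0² + 0.6²) ≈ 0.6.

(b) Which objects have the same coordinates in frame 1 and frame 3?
none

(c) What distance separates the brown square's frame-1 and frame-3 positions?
1.5

The brown square moved from (6.6, 5.1) to (8.1, 5.1), a distance of √(1.5² + 0.0²) ≈ 1.5.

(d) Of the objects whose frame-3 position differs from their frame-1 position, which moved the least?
the blue triangle

(moved 1.1)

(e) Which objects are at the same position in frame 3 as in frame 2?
none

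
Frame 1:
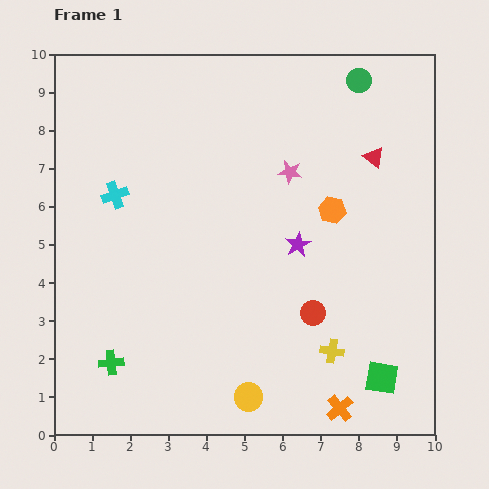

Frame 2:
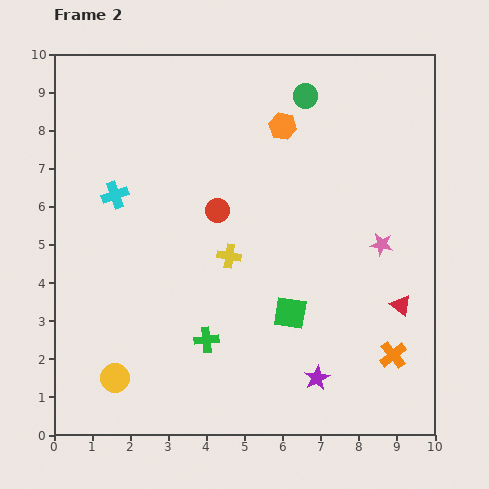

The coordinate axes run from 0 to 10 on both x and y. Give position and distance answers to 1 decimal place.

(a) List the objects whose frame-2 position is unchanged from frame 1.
the cyan cross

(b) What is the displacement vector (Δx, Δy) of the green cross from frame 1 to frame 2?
(2.5, 0.6)

The green cross was at (1.5, 1.9) in frame 1 and (4.0, 2.5) in frame 2.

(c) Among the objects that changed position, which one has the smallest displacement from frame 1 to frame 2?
the green circle

(moved 1.5)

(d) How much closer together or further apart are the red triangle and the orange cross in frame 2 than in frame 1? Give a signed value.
-5.4

Distance in frame 1: 6.7. Distance in frame 2: 1.3.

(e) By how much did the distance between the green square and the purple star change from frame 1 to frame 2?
-2.3

Distance in frame 1: 4.1. Distance in frame 2: 1.8.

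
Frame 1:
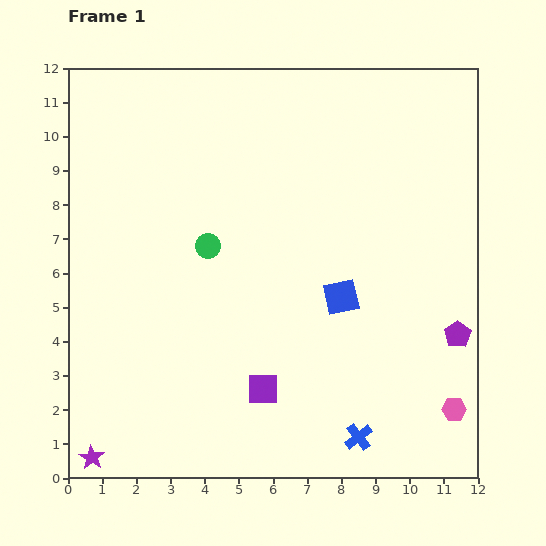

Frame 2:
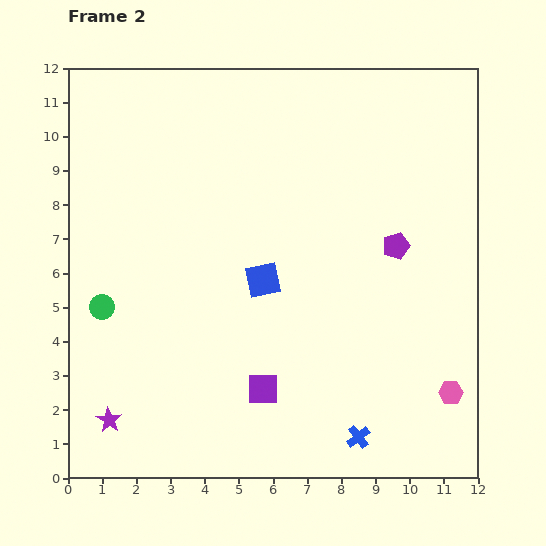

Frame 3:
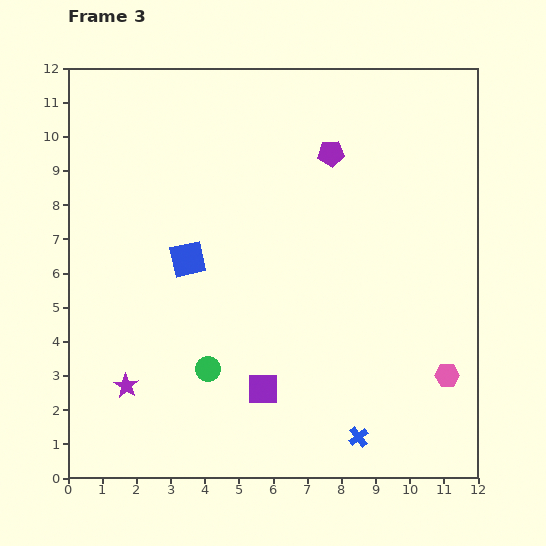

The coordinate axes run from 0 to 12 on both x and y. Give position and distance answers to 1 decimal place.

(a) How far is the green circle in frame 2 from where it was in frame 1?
3.6

The green circle moved from (4.1, 6.8) to (1.0, 5.0), a distance of √(3.1² + 1.8²) ≈ 3.6.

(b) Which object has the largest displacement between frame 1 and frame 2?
the green circle

(moved 3.6; next 3.2)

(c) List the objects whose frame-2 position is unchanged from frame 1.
the purple square, the blue cross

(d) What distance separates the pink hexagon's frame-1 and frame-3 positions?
1.0

The pink hexagon moved from (11.3, 2.0) to (11.1, 3.0), a distance of √(0.2² + 1.0²) ≈ 1.0.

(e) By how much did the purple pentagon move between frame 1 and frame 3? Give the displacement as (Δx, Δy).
(-3.7, 5.3)

The purple pentagon was at (11.4, 4.2) in frame 1 and (7.7, 9.5) in frame 3.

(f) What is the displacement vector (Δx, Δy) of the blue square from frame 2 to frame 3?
(-2.2, 0.6)

The blue square was at (5.7, 5.8) in frame 2 and (3.5, 6.4) in frame 3.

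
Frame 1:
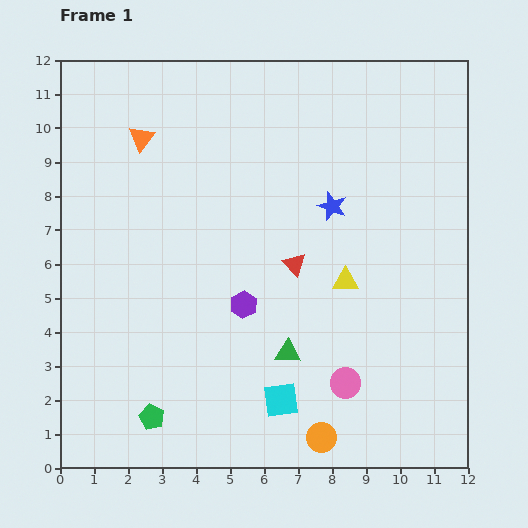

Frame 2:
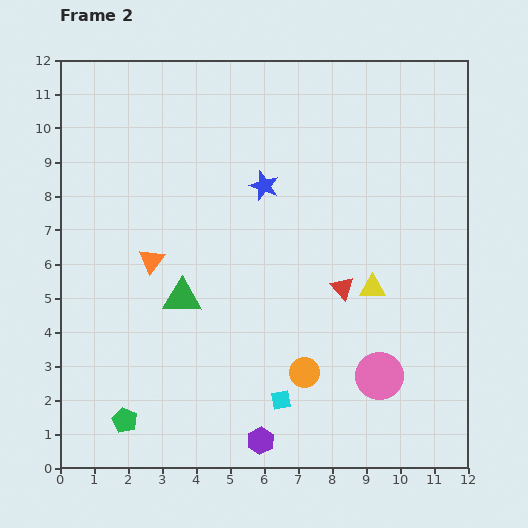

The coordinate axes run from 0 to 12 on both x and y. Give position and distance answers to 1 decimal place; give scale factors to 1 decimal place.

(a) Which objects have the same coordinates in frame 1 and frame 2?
the cyan square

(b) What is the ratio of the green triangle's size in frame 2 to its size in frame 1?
1.5×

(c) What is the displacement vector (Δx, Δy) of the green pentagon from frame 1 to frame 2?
(-0.8, -0.1)

The green pentagon was at (2.7, 1.5) in frame 1 and (1.9, 1.4) in frame 2.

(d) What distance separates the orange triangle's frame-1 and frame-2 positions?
3.6

The orange triangle moved from (2.4, 9.7) to (2.7, 6.1), a distance of √(0.3² + 3.6²) ≈ 3.6.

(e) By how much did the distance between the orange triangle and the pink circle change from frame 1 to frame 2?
-1.9

Distance in frame 1: 9.4. Distance in frame 2: 7.5.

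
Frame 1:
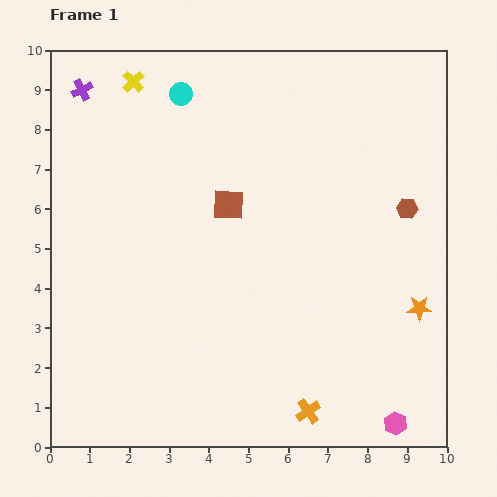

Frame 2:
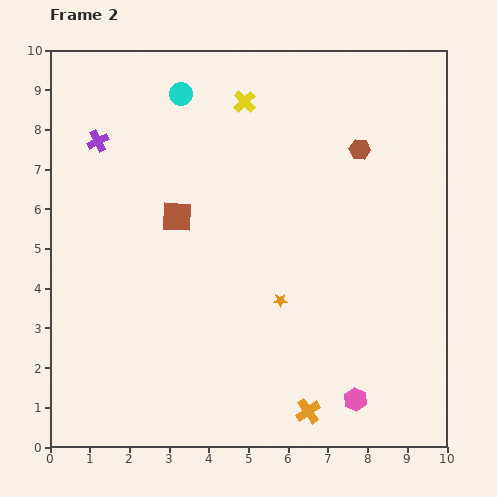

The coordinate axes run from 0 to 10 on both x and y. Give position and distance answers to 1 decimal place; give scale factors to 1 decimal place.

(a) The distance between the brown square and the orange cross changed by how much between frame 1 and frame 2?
+0.3

Distance in frame 1: 5.6. Distance in frame 2: 5.9.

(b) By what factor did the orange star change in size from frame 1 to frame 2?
0.6×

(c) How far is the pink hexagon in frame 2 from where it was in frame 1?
1.2

The pink hexagon moved from (8.7, 0.6) to (7.7, 1.2), a distance of √(1.0² + 0.6²) ≈ 1.2.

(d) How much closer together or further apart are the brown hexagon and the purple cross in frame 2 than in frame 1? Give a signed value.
-2.1

Distance in frame 1: 8.7. Distance in frame 2: 6.6.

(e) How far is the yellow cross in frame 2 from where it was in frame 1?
2.8

The yellow cross moved from (2.1, 9.2) to (4.9, 8.7), a distance of √(2.8² + 0.5²) ≈ 2.8.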